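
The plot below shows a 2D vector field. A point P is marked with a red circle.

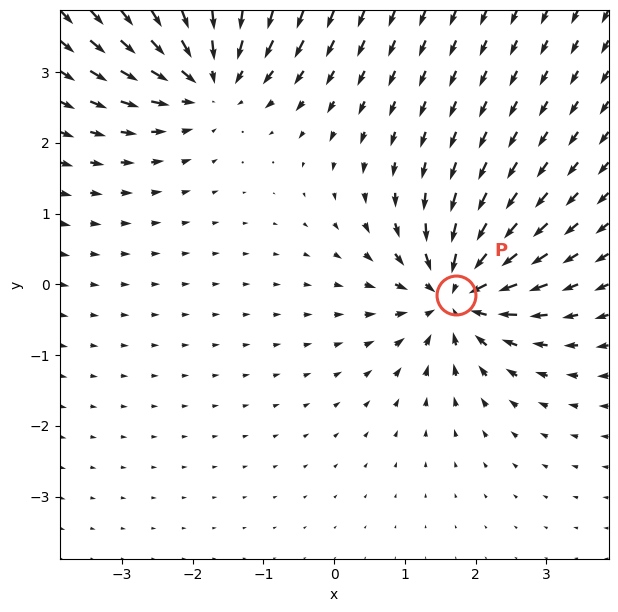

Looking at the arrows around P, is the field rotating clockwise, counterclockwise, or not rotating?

Near P at (1.7, -0.1) the arrows show no circulation. The curl there is ≈0.

not rotating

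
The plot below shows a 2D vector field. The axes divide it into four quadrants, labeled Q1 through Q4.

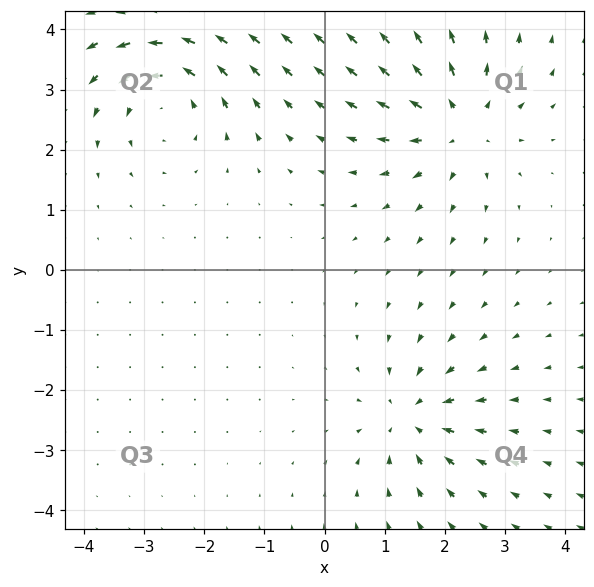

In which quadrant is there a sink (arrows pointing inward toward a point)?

The sink sits at approximately (1.5, -2.5), which lies in quadrant Q4. The divergence there is about -5, negative as expected for a sink.

Q4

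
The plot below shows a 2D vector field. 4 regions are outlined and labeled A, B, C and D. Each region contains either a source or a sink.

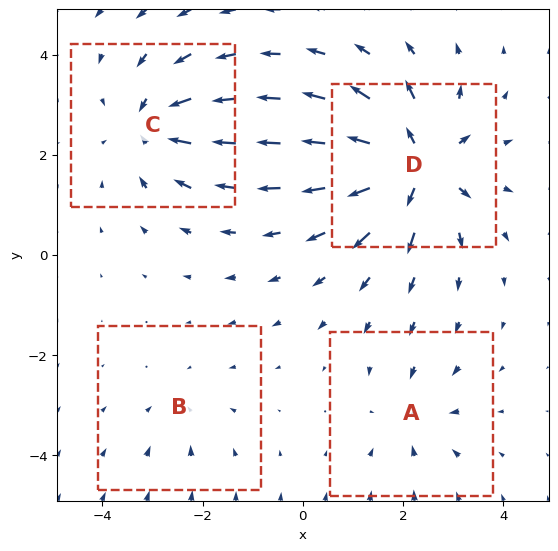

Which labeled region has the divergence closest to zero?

Divergence at each region's feature centre — A: about -3, B: about -2, C: about -5, D: about +8. Region B is closest to zero.

B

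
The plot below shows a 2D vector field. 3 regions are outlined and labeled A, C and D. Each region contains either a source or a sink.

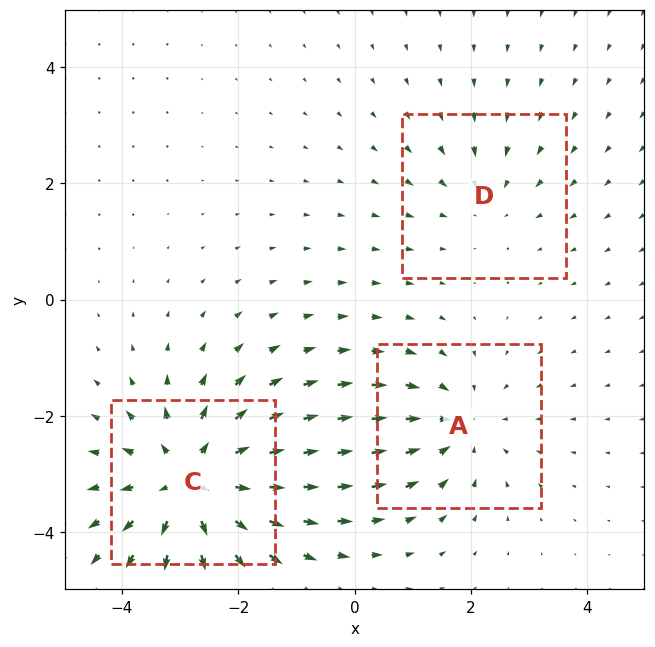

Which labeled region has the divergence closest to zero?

D

Divergence at each region's feature centre — A: about -3, C: about +4, D: about -2. Region D is closest to zero.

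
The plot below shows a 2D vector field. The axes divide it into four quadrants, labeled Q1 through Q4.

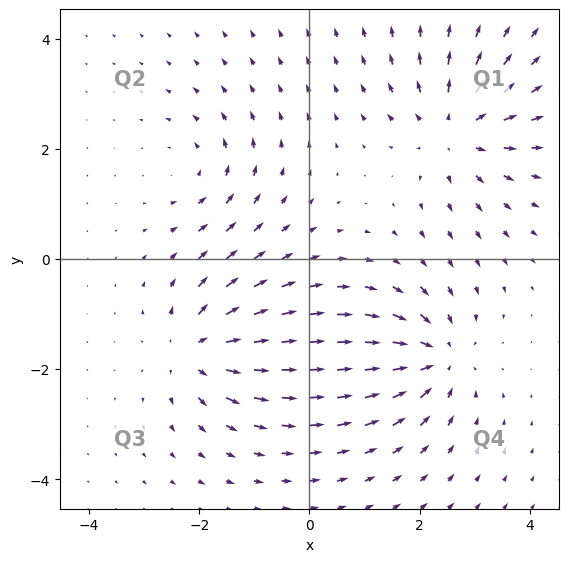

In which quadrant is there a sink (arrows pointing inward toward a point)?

Q4

The sink sits at approximately (2.3, -1.8), which lies in quadrant Q4. The divergence there is about -5, negative as expected for a sink.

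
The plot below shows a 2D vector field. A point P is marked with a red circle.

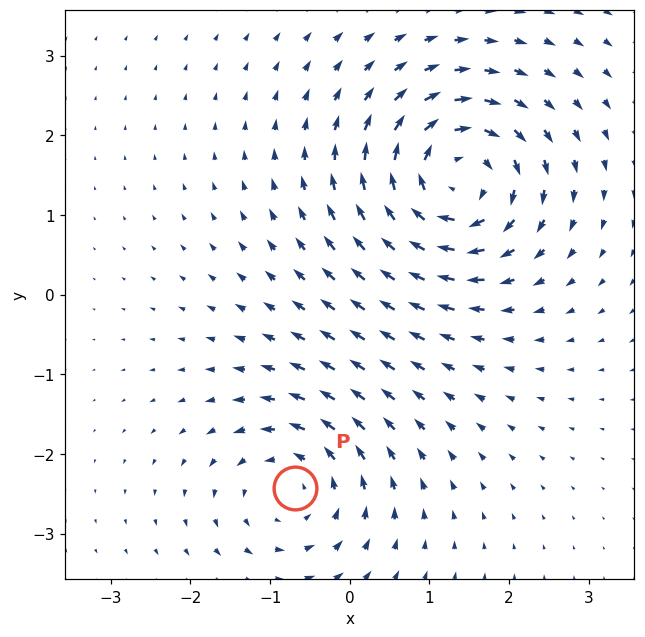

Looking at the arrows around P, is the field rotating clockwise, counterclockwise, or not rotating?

Near P at (-0.7, -2.4) the arrows circulate counterclockwise. The curl (z-component) there is about +4; positive curl means counterclockwise rotation.

counterclockwise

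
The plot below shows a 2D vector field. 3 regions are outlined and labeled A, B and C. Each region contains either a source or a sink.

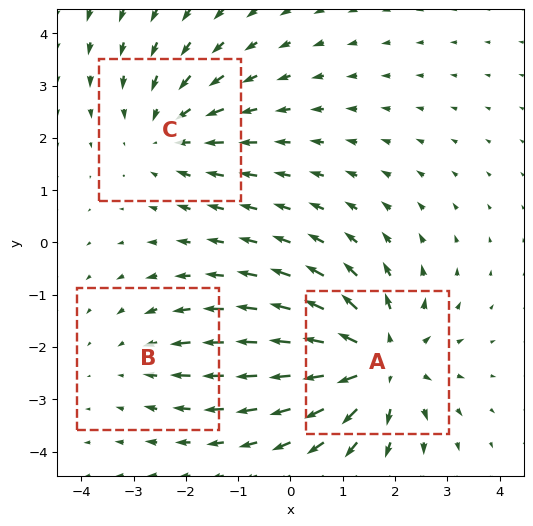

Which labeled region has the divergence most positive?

Divergence at each region's feature centre — A: about +5, B: about -2, C: about -3. Region A is most positive.

A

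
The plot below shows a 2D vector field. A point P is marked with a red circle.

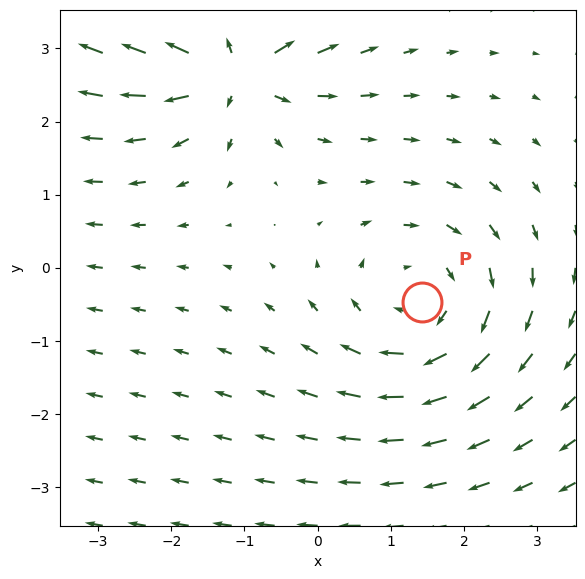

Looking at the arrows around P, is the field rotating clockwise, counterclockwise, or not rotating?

Near P at (1.4, -0.5) the arrows circulate clockwise. The curl (z-component) there is about -3; negative curl means clockwise rotation.

clockwise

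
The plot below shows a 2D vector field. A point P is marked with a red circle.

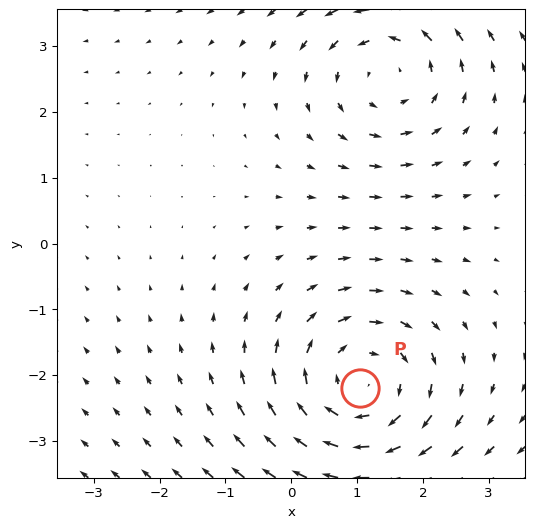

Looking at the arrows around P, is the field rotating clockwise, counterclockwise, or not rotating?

clockwise

Near P at (1.0, -2.2) the arrows circulate clockwise. The curl (z-component) there is about -4; negative curl means clockwise rotation.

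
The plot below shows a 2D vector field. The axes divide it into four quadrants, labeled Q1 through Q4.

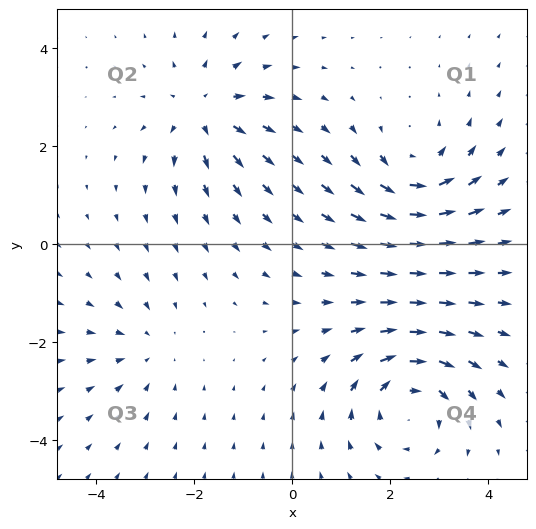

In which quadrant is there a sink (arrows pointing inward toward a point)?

The sink sits at approximately (-3.0, -2.1), which lies in quadrant Q3. The divergence there is about -2, negative as expected for a sink.

Q3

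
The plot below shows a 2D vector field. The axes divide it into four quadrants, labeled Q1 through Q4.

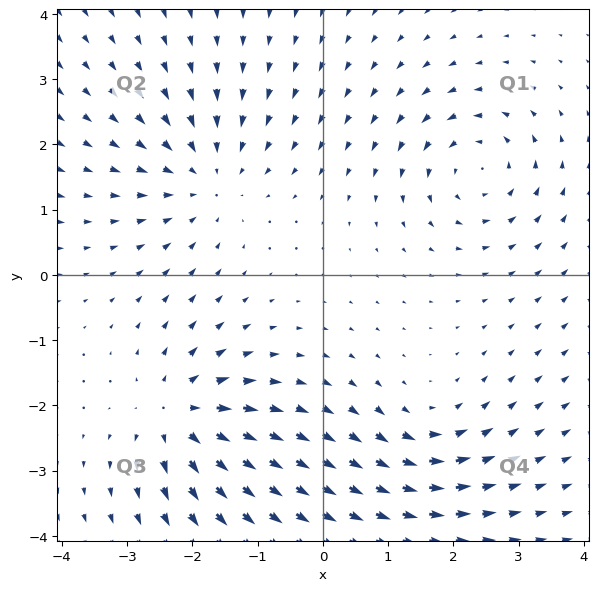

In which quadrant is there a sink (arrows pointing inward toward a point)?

Q2

The sink sits at approximately (-1.8, 1.5), which lies in quadrant Q2. The divergence there is about -3, negative as expected for a sink.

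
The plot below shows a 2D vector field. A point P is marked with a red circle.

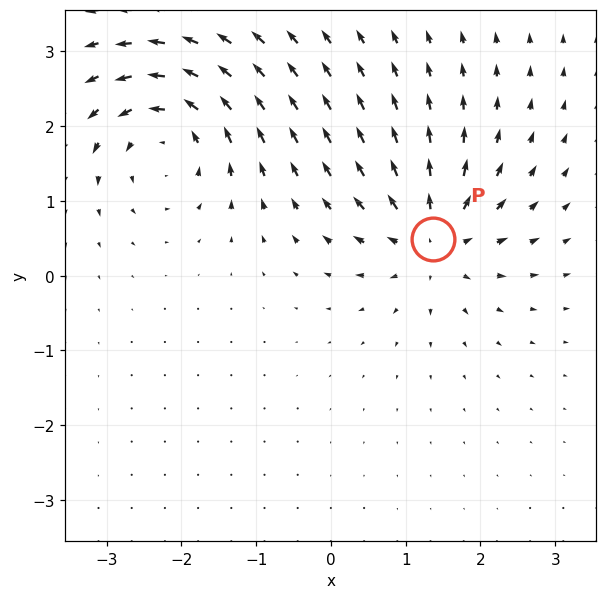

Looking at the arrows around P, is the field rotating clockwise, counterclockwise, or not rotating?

Near P at (1.4, 0.5) the arrows show no circulation. The curl there is ≈0.

not rotating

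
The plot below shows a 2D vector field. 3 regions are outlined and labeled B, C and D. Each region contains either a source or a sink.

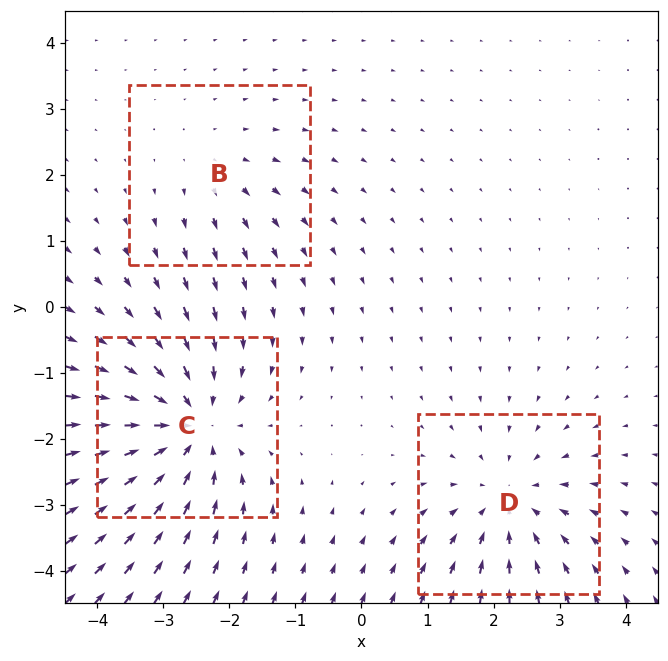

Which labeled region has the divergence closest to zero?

B

Divergence at each region's feature centre — B: about +2, C: about -5, D: about -3. Region B is closest to zero.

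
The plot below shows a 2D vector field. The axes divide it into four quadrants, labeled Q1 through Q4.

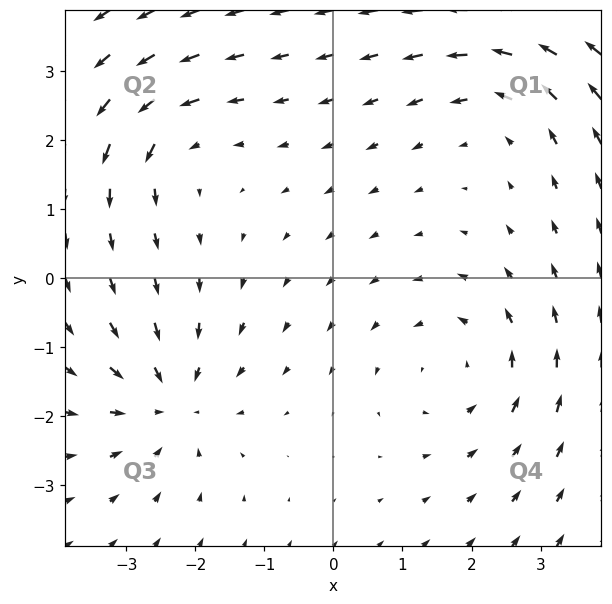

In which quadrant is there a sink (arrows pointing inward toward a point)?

The sink sits at approximately (-2.4, -1.8), which lies in quadrant Q3. The divergence there is about -5, negative as expected for a sink.

Q3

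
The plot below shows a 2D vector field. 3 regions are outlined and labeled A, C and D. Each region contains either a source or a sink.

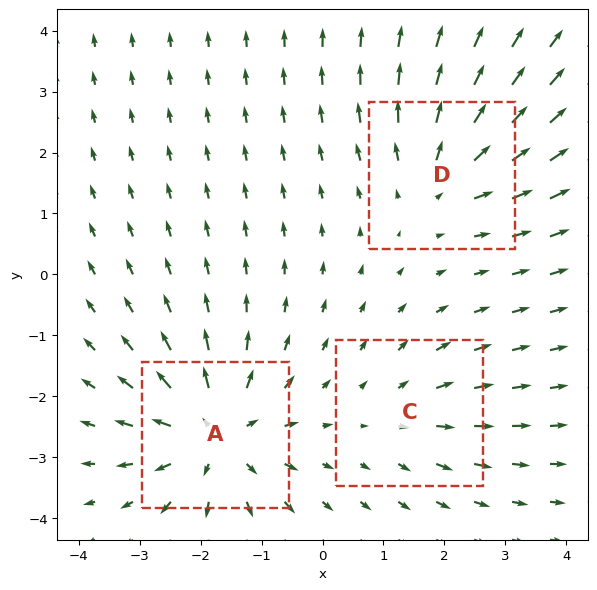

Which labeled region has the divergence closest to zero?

C

Divergence at each region's feature centre — A: about +5, C: about +2, D: about +3. Region C is closest to zero.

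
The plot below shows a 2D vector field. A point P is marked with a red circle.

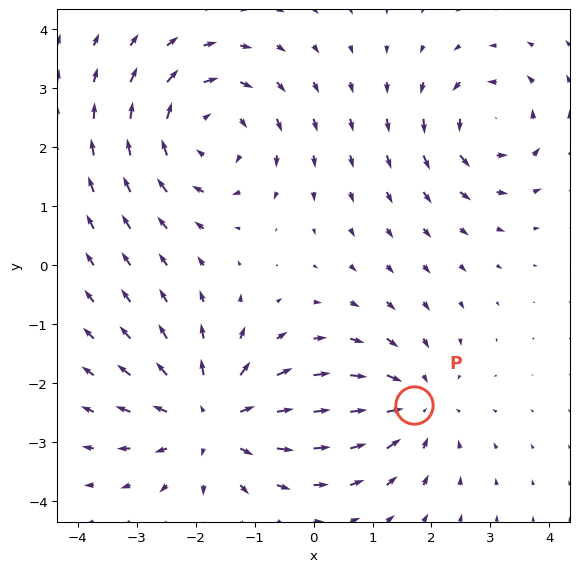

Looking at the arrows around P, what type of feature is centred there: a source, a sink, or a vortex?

At P (1.7, -2.4) the arrows converge inward. Divergence about -3, curl ≈0 — negative divergence with near-zero curl is a sink.

sink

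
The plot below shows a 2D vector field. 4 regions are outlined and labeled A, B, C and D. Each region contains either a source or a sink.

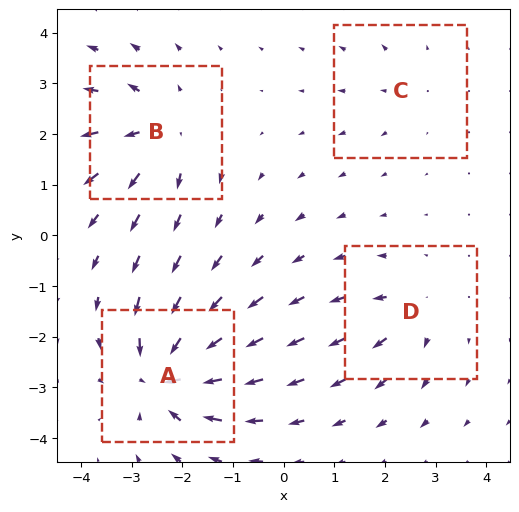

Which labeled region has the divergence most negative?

A

Divergence at each region's feature centre — A: about -8, B: about +6, C: about +2, D: about +4. Region A is most negative.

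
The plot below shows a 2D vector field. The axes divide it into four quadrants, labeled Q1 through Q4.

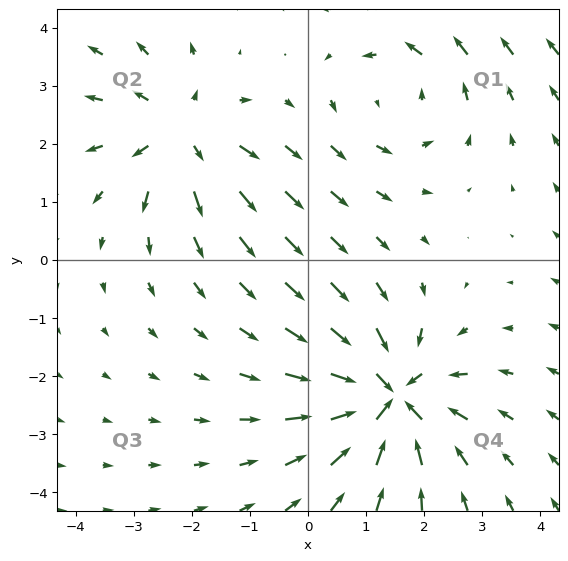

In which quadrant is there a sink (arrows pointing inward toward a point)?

Q4

The sink sits at approximately (1.4, -2.4), which lies in quadrant Q4. The divergence there is about -5, negative as expected for a sink.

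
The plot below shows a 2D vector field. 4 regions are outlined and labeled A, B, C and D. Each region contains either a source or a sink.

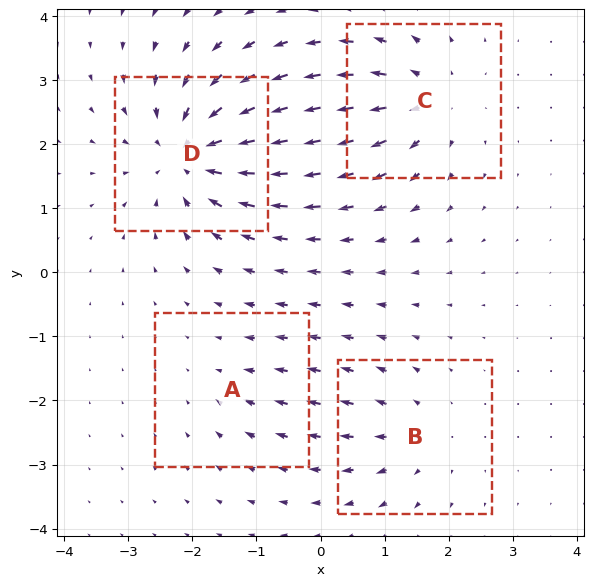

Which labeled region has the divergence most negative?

D

Divergence at each region's feature centre — A: about -2, B: about +4, C: about +5, D: about -7. Region D is most negative.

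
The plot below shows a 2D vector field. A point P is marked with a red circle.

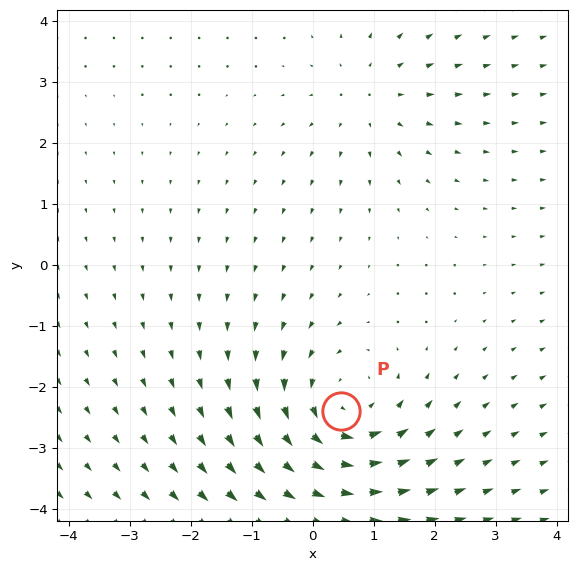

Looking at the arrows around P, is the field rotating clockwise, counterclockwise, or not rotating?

counterclockwise

Near P at (0.5, -2.4) the arrows circulate counterclockwise. The curl (z-component) there is about +4; positive curl means counterclockwise rotation.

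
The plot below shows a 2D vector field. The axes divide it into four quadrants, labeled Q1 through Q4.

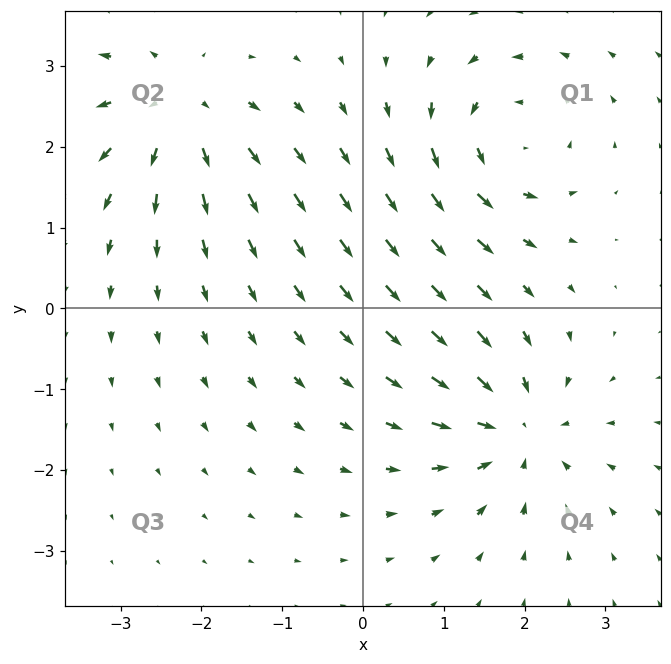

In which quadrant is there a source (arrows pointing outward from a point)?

The source sits at approximately (-2.3, 2.5), which lies in quadrant Q2. The divergence there is about +5, positive as expected for a source.

Q2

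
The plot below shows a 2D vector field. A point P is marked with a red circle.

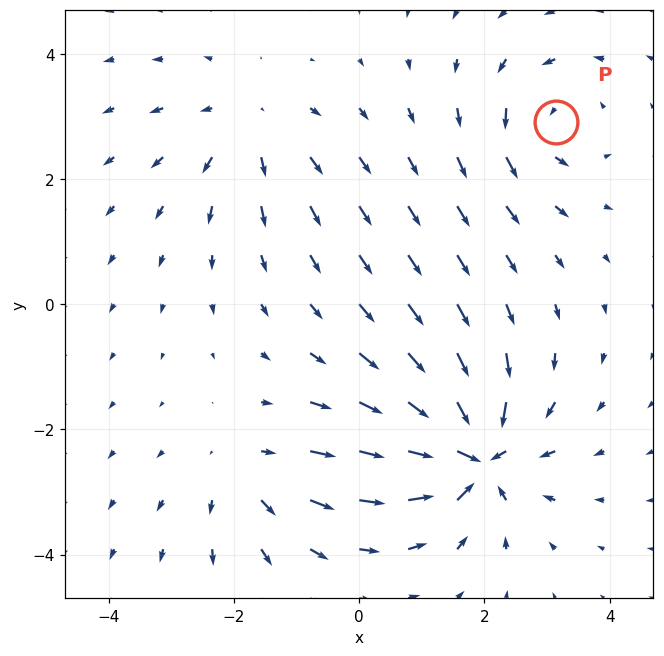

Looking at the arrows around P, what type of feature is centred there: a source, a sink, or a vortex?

vortex

At P (3.1, 2.9) the arrows circulate counterclockwise. Divergence ≈0, curl about +3 — near-zero divergence with nonzero curl is a vortex.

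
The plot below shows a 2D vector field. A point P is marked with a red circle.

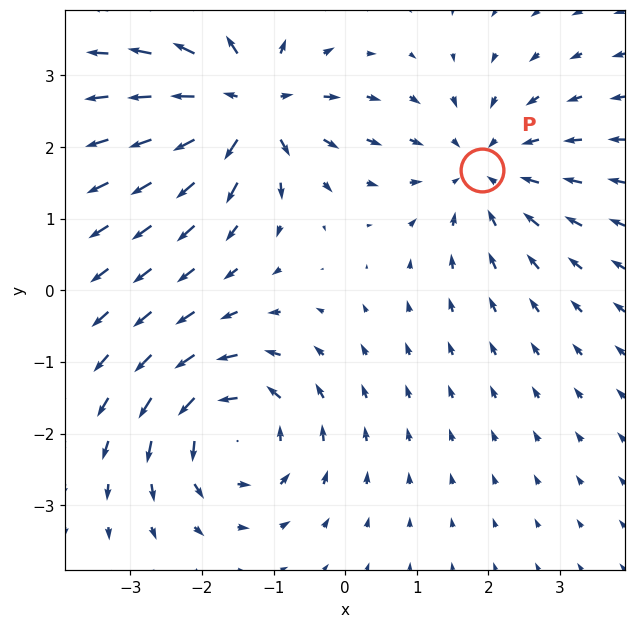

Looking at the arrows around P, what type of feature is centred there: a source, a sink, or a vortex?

sink

At P (1.9, 1.7) the arrows converge inward. Divergence about -4, curl ≈0 — negative divergence with near-zero curl is a sink.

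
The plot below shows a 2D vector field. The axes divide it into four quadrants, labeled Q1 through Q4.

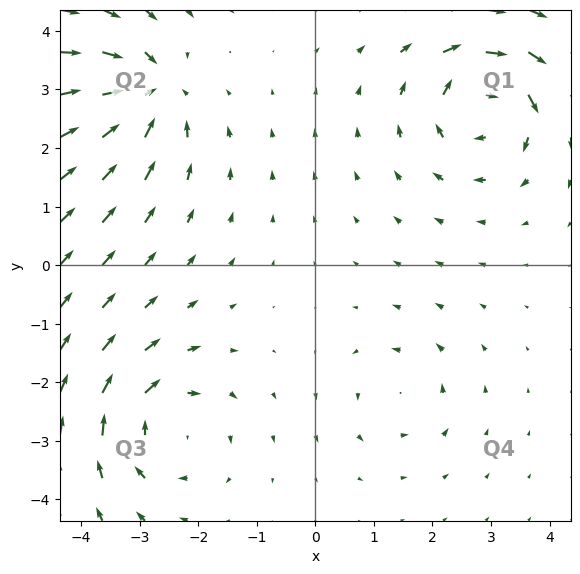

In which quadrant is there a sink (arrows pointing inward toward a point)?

The sink sits at approximately (-2.9, 2.9), which lies in quadrant Q2. The divergence there is about -6, negative as expected for a sink.

Q2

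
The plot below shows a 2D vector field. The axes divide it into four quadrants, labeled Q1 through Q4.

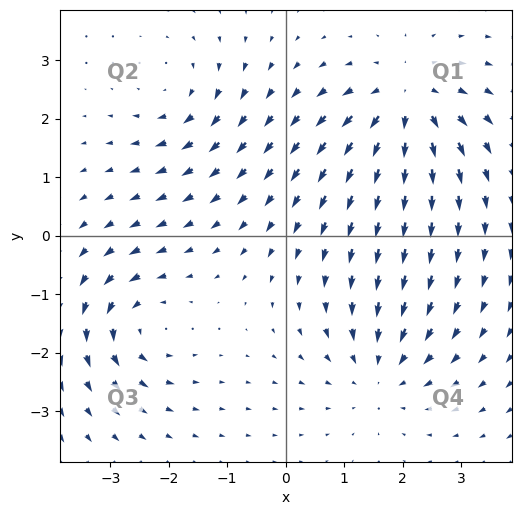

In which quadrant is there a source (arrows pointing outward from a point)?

The source sits at approximately (2.1, 2.3), which lies in quadrant Q1. The divergence there is about +6, positive as expected for a source.

Q1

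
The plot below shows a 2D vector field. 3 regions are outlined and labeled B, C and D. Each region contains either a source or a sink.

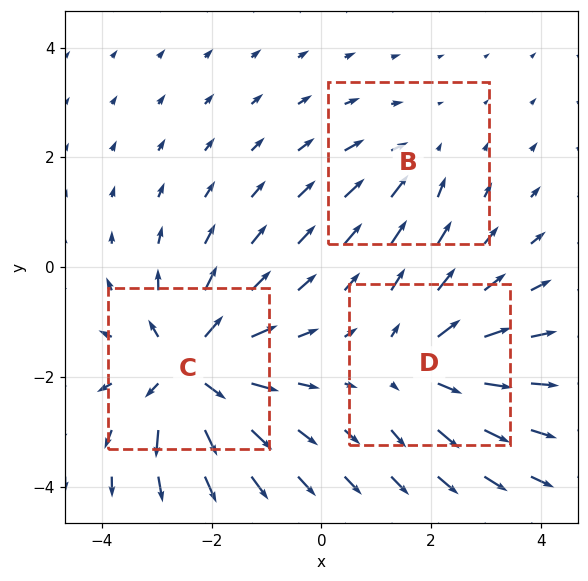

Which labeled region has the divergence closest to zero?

B

Divergence at each region's feature centre — B: about -2, C: about +5, D: about +3. Region B is closest to zero.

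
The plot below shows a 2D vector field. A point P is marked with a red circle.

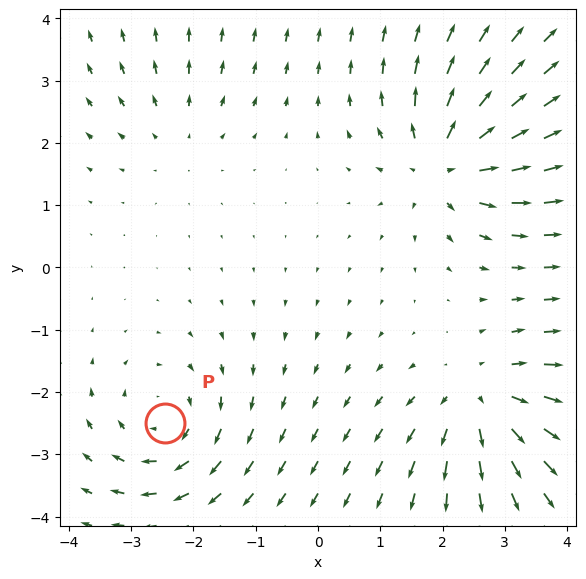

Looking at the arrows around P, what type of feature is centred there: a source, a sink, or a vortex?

At P (-2.5, -2.5) the arrows circulate clockwise. Divergence ≈0, curl about -4 — near-zero divergence with nonzero curl is a vortex.

vortex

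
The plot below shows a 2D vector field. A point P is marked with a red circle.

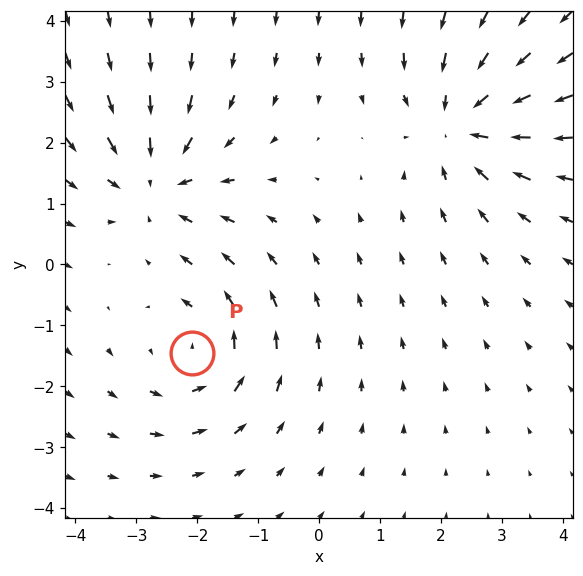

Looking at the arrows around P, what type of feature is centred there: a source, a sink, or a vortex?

vortex

At P (-2.1, -1.5) the arrows circulate counterclockwise. Divergence ≈0, curl about +4 — near-zero divergence with nonzero curl is a vortex.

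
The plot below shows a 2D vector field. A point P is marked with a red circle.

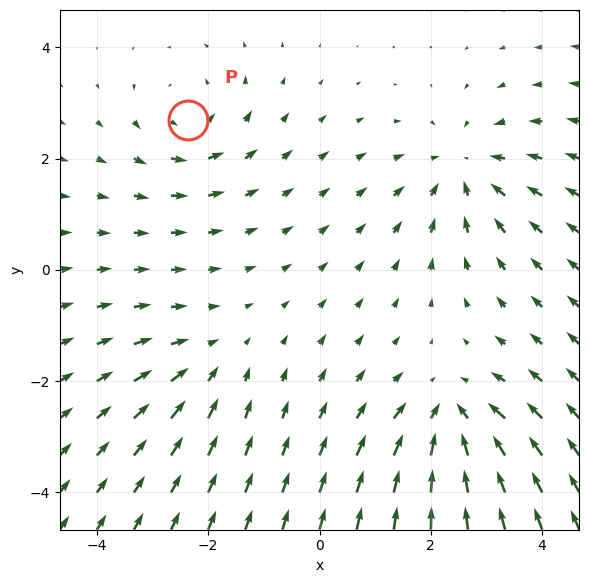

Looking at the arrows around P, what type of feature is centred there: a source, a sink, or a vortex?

At P (-2.4, 2.7) the arrows circulate counterclockwise. Divergence ≈0, curl about +3 — near-zero divergence with nonzero curl is a vortex.

vortex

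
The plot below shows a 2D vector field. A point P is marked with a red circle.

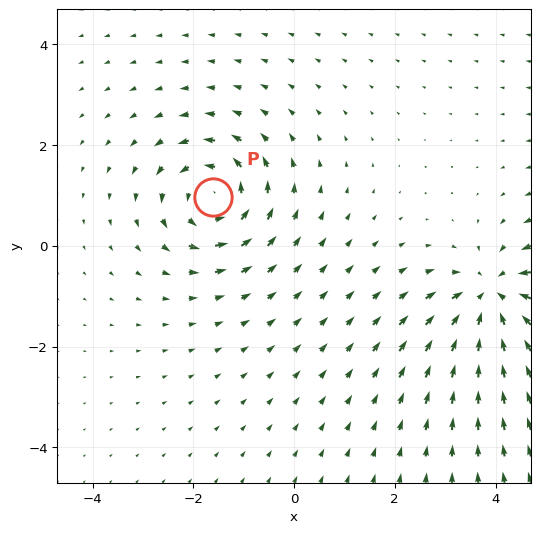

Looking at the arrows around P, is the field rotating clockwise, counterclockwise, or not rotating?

counterclockwise

Near P at (-1.6, 1.0) the arrows circulate counterclockwise. The curl (z-component) there is about +5; positive curl means counterclockwise rotation.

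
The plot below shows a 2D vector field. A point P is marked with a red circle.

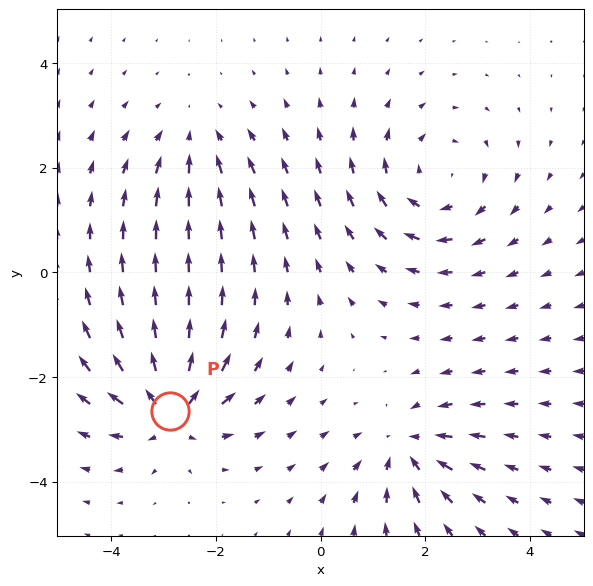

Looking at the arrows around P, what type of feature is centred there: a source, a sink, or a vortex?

source

At P (-2.9, -2.7) the arrows spread outward. Divergence about +6, curl ≈0 — positive divergence with near-zero curl is a source.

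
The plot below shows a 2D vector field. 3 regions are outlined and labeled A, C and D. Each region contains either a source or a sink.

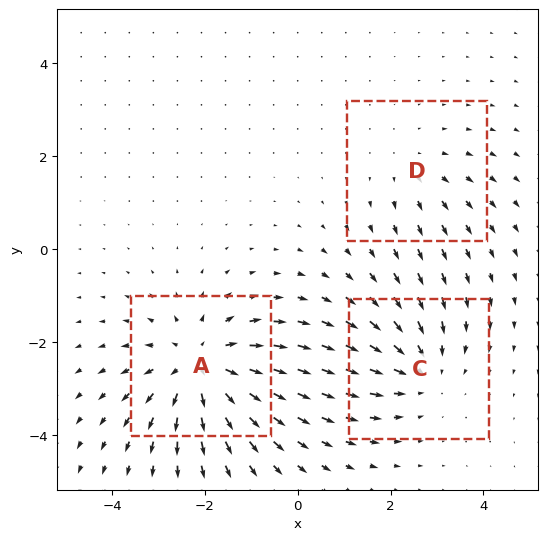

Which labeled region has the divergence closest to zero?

D

Divergence at each region's feature centre — A: about +4, C: about -3, D: about +2. Region D is closest to zero.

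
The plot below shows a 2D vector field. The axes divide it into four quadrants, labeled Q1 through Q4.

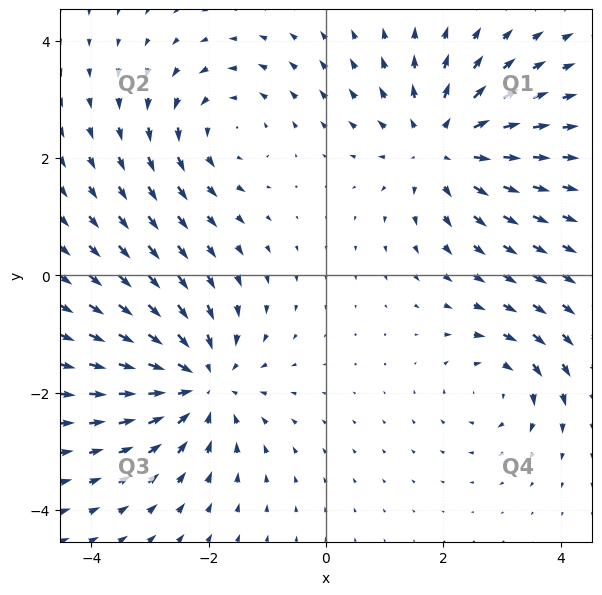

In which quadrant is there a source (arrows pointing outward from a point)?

The source sits at approximately (2.0, 2.2), which lies in quadrant Q1. The divergence there is about +4, positive as expected for a source.

Q1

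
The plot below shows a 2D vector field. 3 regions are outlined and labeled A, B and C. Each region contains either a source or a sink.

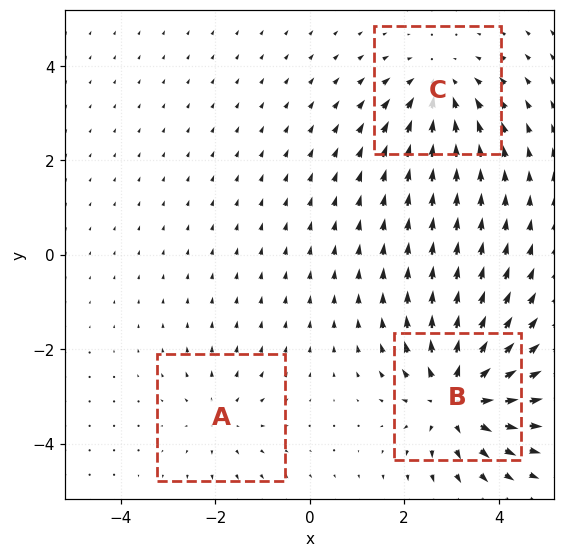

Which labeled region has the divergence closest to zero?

A

Divergence at each region's feature centre — A: about +2, B: about +5, C: about -3. Region A is closest to zero.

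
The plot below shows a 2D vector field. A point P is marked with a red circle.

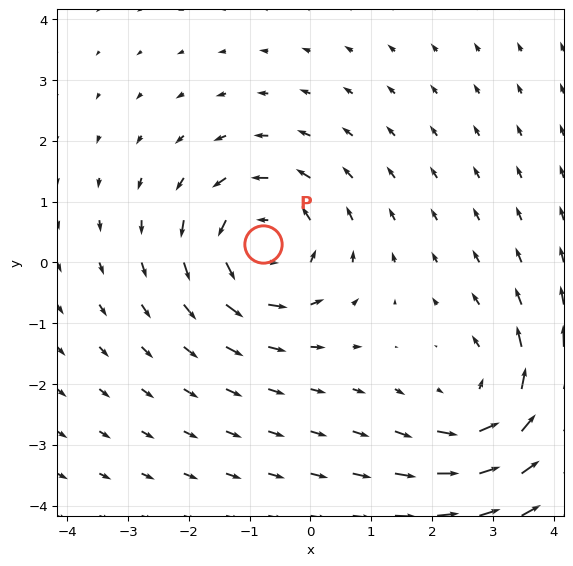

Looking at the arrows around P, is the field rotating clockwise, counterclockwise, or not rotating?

counterclockwise

Near P at (-0.8, 0.3) the arrows circulate counterclockwise. The curl (z-component) there is about +4; positive curl means counterclockwise rotation.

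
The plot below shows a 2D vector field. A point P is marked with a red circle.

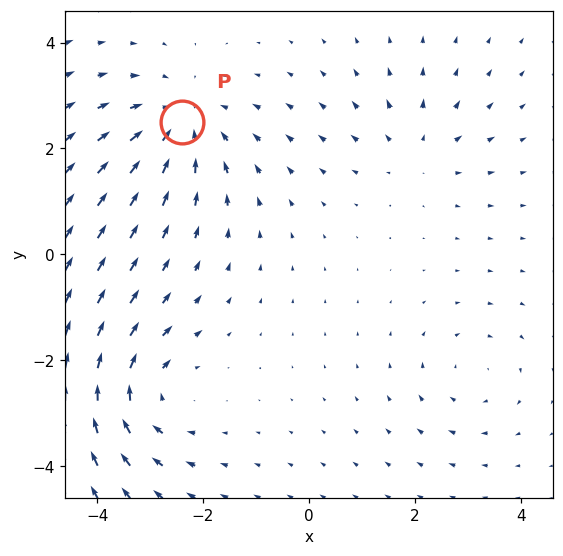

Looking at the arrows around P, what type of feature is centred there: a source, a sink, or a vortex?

sink

At P (-2.4, 2.5) the arrows converge inward. Divergence about -4, curl ≈0 — negative divergence with near-zero curl is a sink.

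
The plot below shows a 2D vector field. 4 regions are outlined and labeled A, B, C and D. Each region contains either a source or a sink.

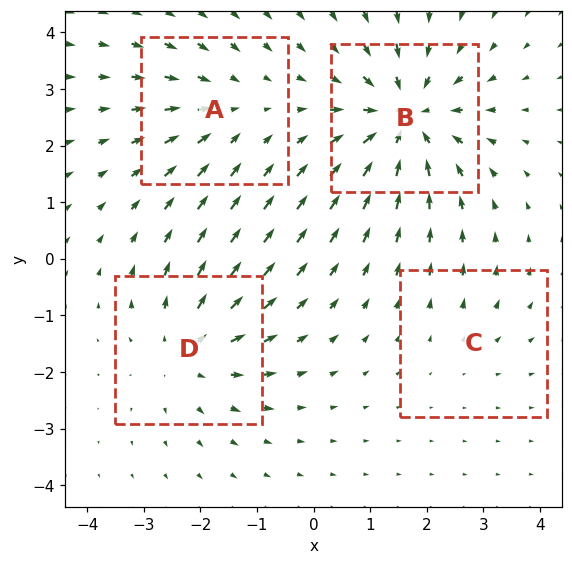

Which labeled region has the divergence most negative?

B

Divergence at each region's feature centre — A: about -3, B: about -6, C: about +2, D: about +4. Region B is most negative.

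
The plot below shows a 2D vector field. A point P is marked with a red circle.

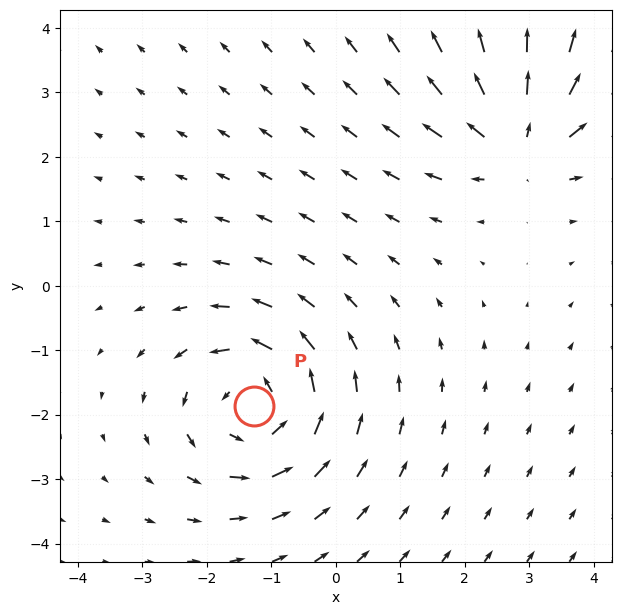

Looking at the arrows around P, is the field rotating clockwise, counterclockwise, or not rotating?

Near P at (-1.3, -1.9) the arrows circulate counterclockwise. The curl (z-component) there is about +5; positive curl means counterclockwise rotation.

counterclockwise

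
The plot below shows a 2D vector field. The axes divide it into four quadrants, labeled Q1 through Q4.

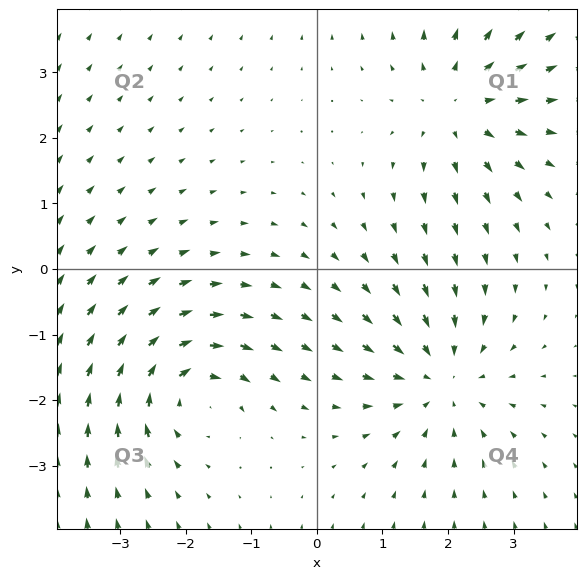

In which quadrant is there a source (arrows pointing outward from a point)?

The source sits at approximately (2.2, 2.5), which lies in quadrant Q1. The divergence there is about +3, positive as expected for a source.

Q1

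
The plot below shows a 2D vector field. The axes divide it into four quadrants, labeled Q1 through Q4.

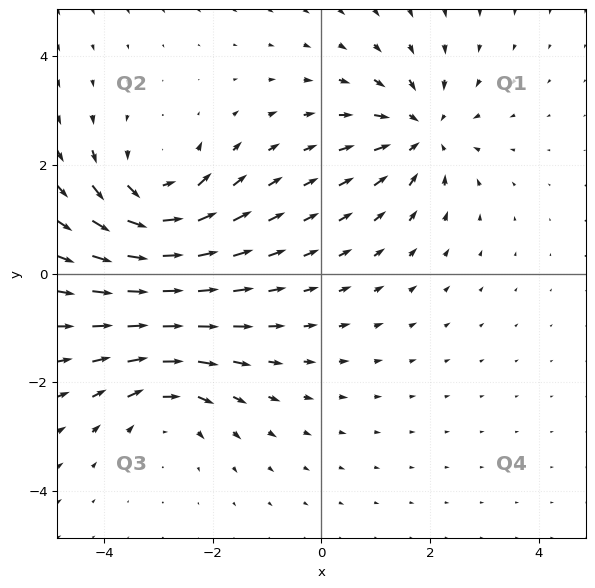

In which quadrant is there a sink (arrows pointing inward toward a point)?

The sink sits at approximately (1.9, 2.6), which lies in quadrant Q1. The divergence there is about -4, negative as expected for a sink.

Q1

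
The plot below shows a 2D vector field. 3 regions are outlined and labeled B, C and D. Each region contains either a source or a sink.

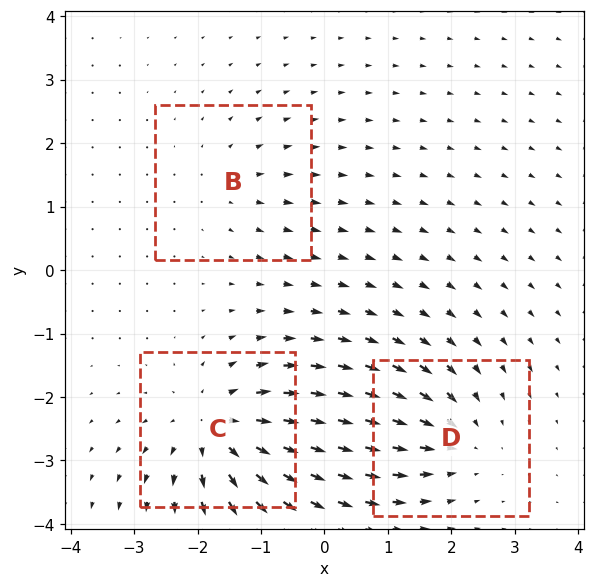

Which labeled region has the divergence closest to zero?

Divergence at each region's feature centre — B: about +2, C: about +5, D: about -4. Region B is closest to zero.

B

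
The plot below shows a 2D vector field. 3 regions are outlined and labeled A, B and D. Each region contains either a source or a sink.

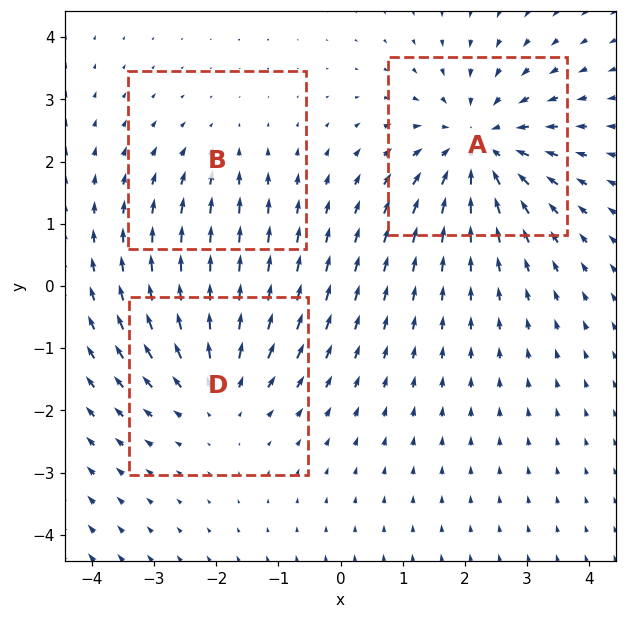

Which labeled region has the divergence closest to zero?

B

Divergence at each region's feature centre — A: about -4, B: about -2, D: about +3. Region B is closest to zero.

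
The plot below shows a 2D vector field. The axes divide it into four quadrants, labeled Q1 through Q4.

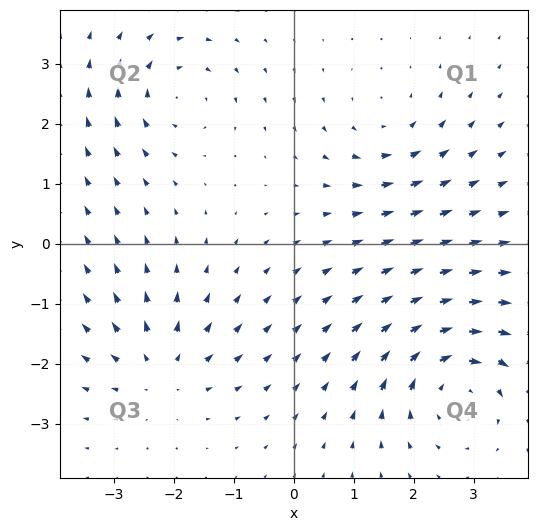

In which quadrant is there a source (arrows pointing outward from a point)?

The source sits at approximately (-2.2, -2.1), which lies in quadrant Q3. The divergence there is about +3, positive as expected for a source.

Q3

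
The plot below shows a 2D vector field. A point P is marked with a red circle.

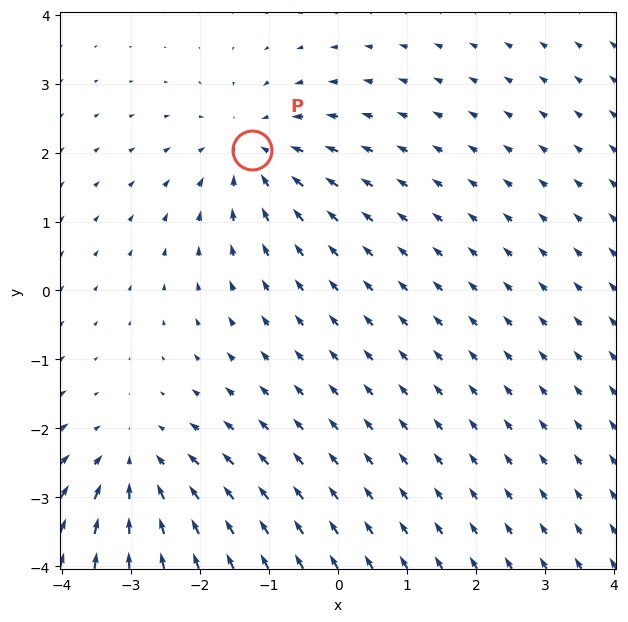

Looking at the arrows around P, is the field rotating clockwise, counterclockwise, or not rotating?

Near P at (-1.2, 2.0) the arrows show no circulation. The curl there is ≈0.

not rotating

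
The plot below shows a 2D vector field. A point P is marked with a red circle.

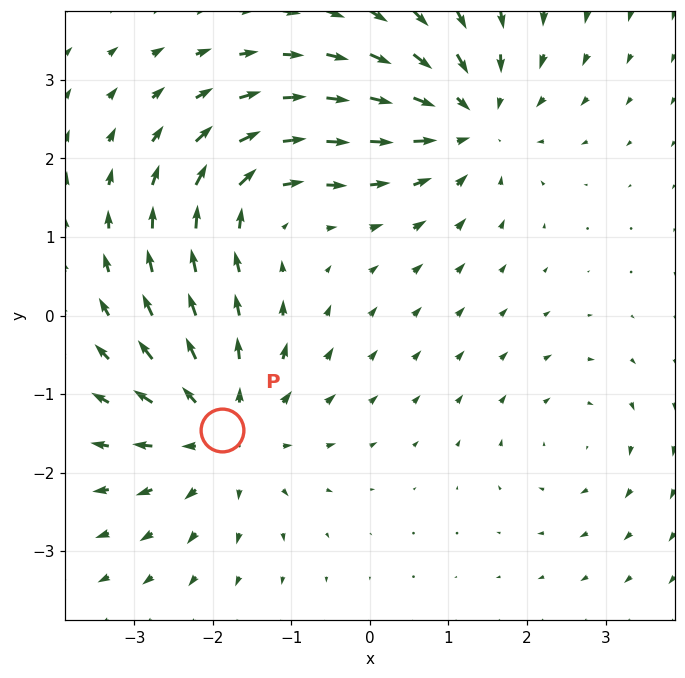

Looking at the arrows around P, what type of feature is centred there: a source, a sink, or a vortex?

At P (-1.9, -1.5) the arrows spread outward. Divergence about +5, curl ≈0 — positive divergence with near-zero curl is a source.

source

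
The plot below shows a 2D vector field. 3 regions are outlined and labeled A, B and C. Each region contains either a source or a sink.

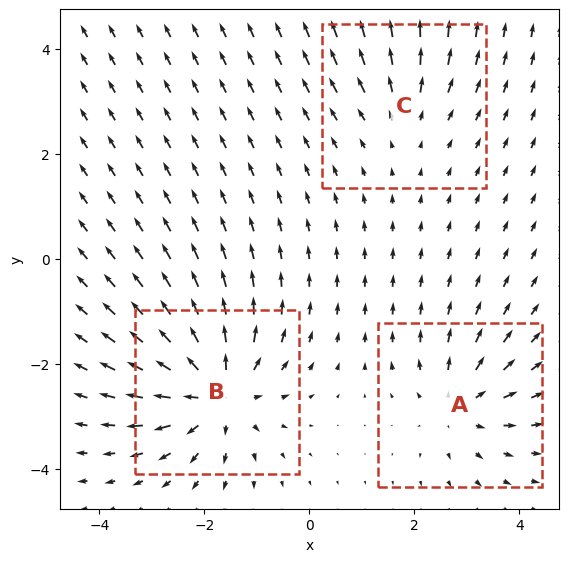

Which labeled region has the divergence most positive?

B

Divergence at each region's feature centre — A: about +4, B: about +6, C: about +2. Region B is most positive.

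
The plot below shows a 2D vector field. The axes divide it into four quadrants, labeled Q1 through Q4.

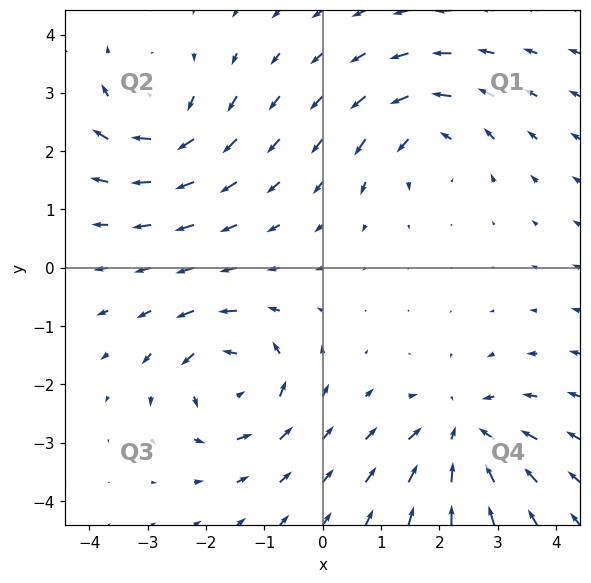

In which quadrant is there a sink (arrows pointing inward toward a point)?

Q4

The sink sits at approximately (2.4, -2.8), which lies in quadrant Q4. The divergence there is about -5, negative as expected for a sink.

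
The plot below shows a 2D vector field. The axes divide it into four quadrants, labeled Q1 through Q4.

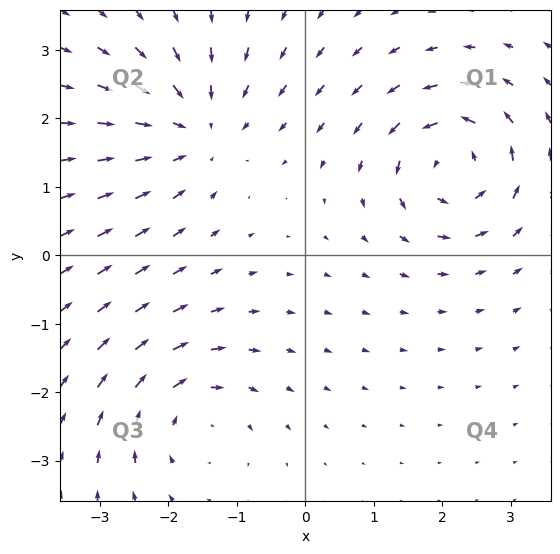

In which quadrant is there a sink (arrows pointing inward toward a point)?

Q2

The sink sits at approximately (-1.6, 1.8), which lies in quadrant Q2. The divergence there is about -4, negative as expected for a sink.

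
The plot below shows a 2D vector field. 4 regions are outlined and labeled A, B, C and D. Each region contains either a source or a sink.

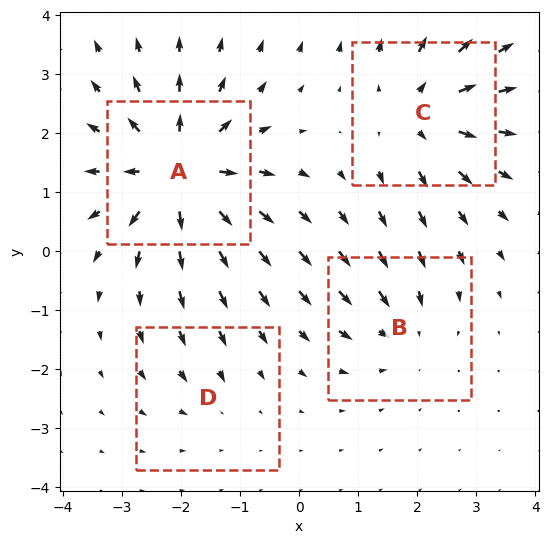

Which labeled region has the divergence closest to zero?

Divergence at each region's feature centre — A: about +8, B: about -4, C: about +5, D: about -2. Region D is closest to zero.

D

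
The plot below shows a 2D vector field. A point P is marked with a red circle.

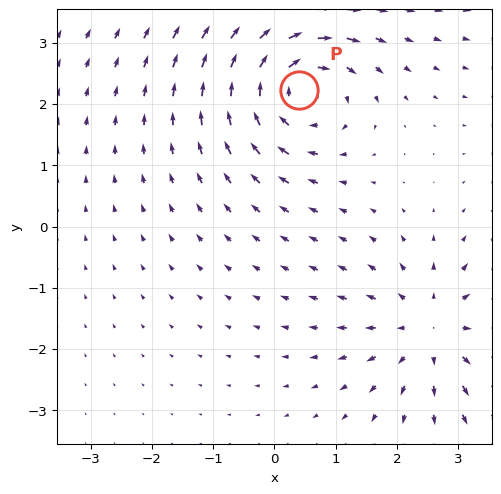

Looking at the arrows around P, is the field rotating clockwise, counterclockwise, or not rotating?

Near P at (0.4, 2.2) the arrows circulate clockwise. The curl (z-component) there is about -5; negative curl means clockwise rotation.

clockwise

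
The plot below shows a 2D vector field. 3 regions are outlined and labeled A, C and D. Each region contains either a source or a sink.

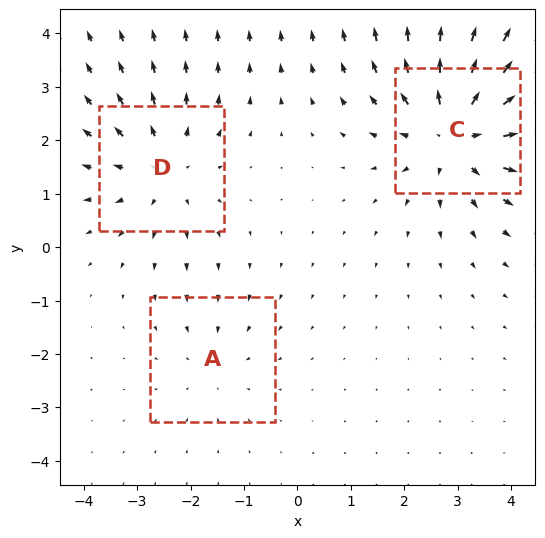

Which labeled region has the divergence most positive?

Divergence at each region's feature centre — A: about -2, C: about +4, D: about +3. Region C is most positive.

C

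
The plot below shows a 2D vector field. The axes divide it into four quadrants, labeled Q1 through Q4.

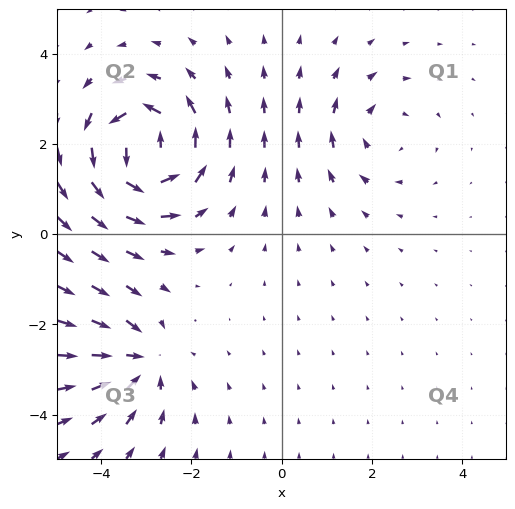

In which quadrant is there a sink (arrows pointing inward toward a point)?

Q3

The sink sits at approximately (-3.2, -2.8), which lies in quadrant Q3. The divergence there is about -4, negative as expected for a sink.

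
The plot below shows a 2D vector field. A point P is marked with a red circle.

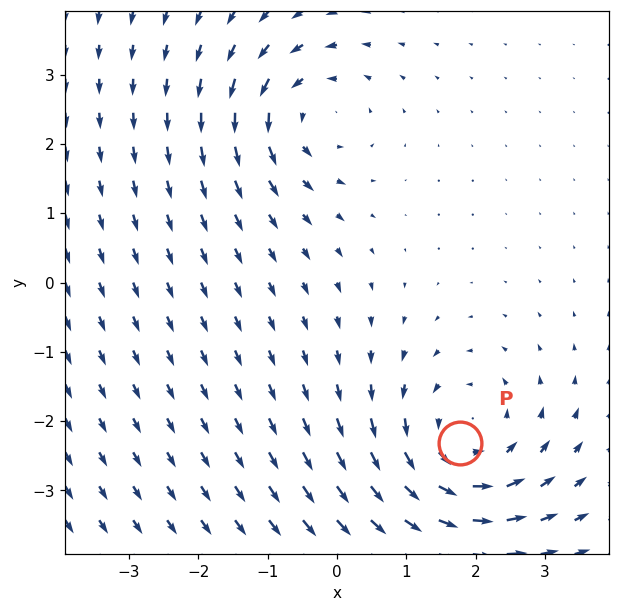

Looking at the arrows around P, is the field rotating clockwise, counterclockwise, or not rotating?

counterclockwise

Near P at (1.8, -2.3) the arrows circulate counterclockwise. The curl (z-component) there is about +4; positive curl means counterclockwise rotation.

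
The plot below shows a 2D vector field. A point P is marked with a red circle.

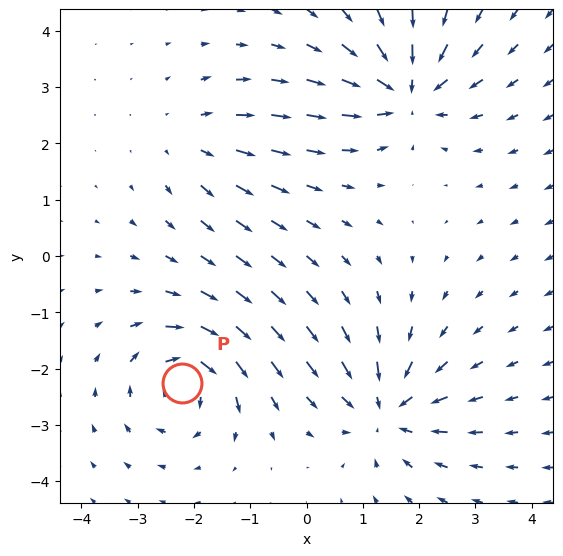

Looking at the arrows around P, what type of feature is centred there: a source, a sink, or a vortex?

vortex

At P (-2.2, -2.3) the arrows circulate clockwise. Divergence ≈0, curl about -6 — near-zero divergence with nonzero curl is a vortex.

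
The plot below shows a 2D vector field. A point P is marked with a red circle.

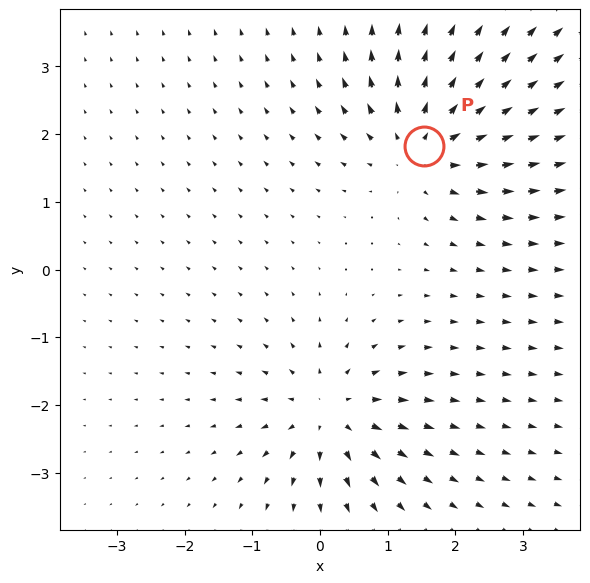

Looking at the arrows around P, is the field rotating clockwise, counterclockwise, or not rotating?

not rotating

Near P at (1.5, 1.8) the arrows show no circulation. The curl there is ≈0.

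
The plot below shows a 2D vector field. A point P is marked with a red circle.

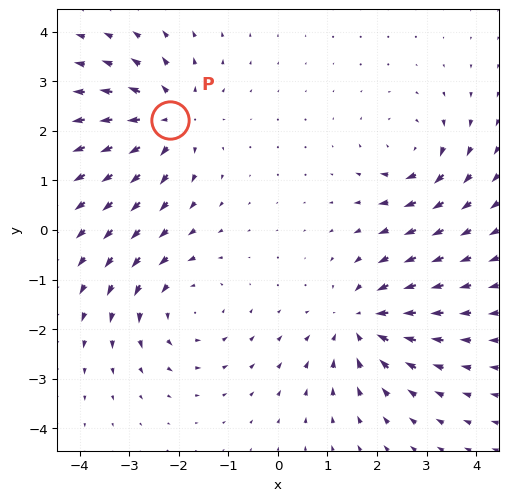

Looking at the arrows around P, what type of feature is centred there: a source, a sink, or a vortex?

At P (-2.2, 2.2) the arrows spread outward. Divergence about +5, curl ≈0 — positive divergence with near-zero curl is a source.

source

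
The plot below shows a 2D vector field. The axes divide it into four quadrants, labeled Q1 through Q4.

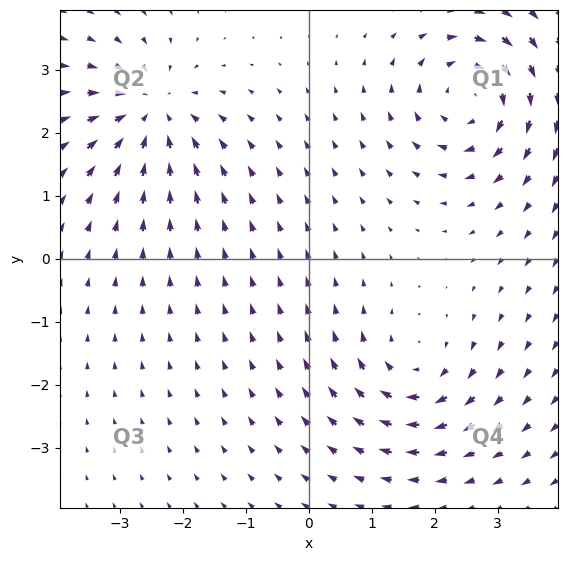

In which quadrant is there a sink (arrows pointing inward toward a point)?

The sink sits at approximately (-2.5, 2.3), which lies in quadrant Q2. The divergence there is about -5, negative as expected for a sink.

Q2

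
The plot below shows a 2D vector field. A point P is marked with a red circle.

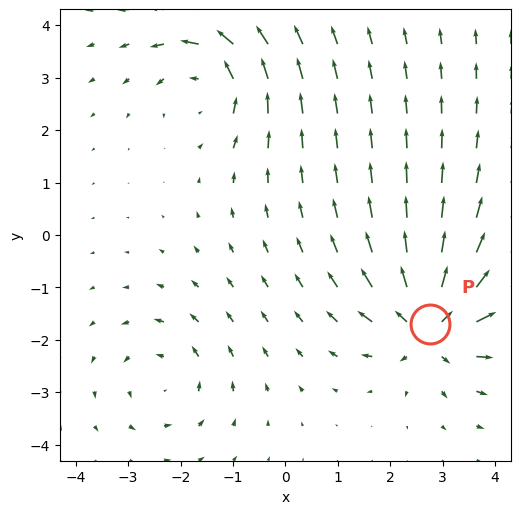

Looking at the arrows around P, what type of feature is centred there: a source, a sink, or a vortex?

At P (2.8, -1.7) the arrows spread outward. Divergence about +6, curl ≈0 — positive divergence with near-zero curl is a source.

source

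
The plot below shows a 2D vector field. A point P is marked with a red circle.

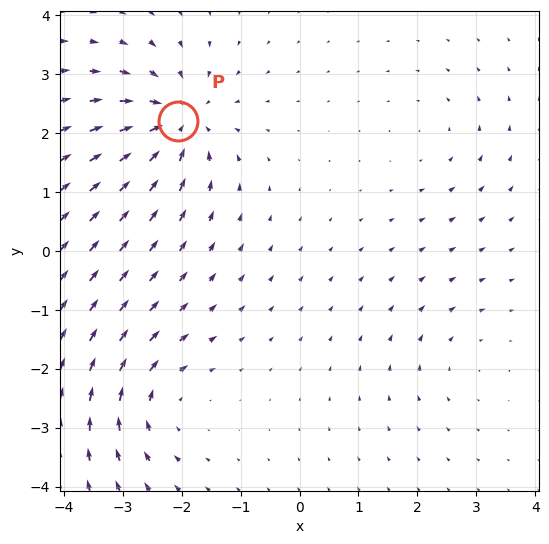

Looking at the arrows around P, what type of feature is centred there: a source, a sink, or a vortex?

At P (-2.1, 2.2) the arrows converge inward. Divergence about -6, curl ≈0 — negative divergence with near-zero curl is a sink.

sink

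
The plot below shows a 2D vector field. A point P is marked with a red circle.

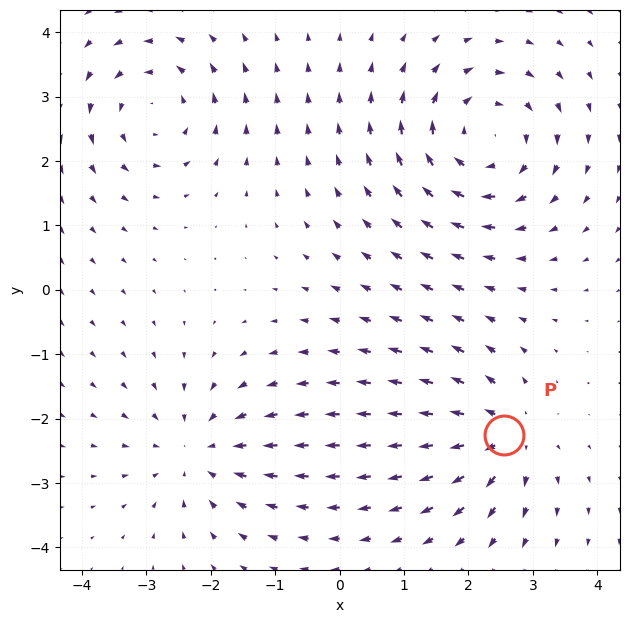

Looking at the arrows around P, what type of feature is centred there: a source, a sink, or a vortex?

source

At P (2.5, -2.3) the arrows spread outward. Divergence about +5, curl ≈0 — positive divergence with near-zero curl is a source.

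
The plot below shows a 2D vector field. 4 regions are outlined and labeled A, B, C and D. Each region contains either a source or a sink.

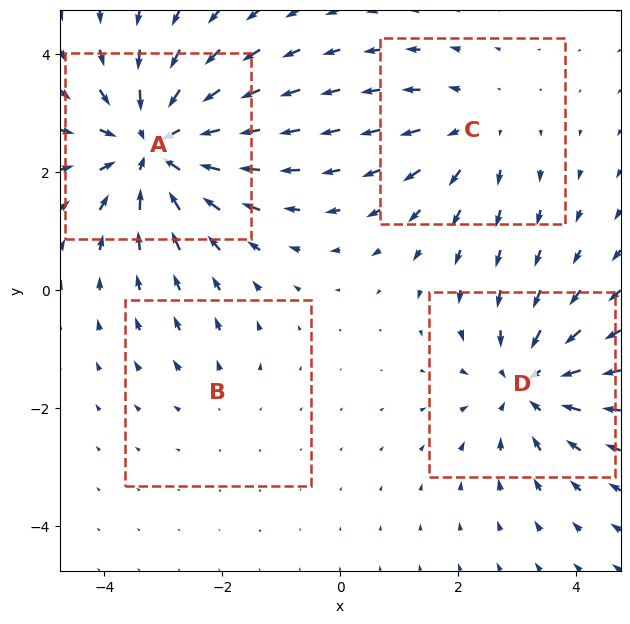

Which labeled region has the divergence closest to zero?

Divergence at each region's feature centre — A: about -7, B: about +2, C: about +3, D: about -5. Region B is closest to zero.

B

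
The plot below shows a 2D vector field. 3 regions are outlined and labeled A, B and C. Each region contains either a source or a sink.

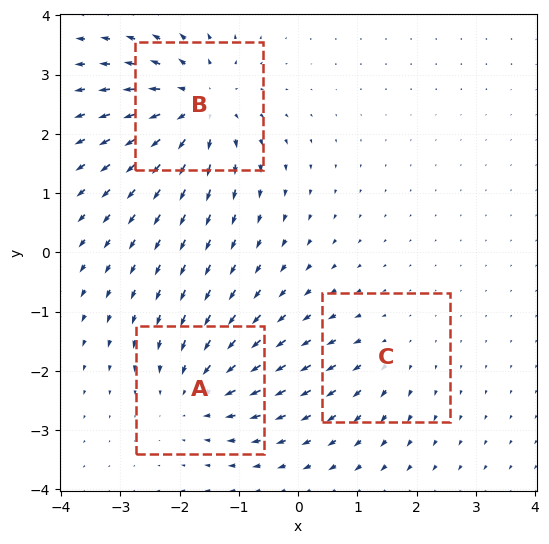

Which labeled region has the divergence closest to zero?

C

Divergence at each region's feature centre — A: about -4, B: about +5, C: about +2. Region C is closest to zero.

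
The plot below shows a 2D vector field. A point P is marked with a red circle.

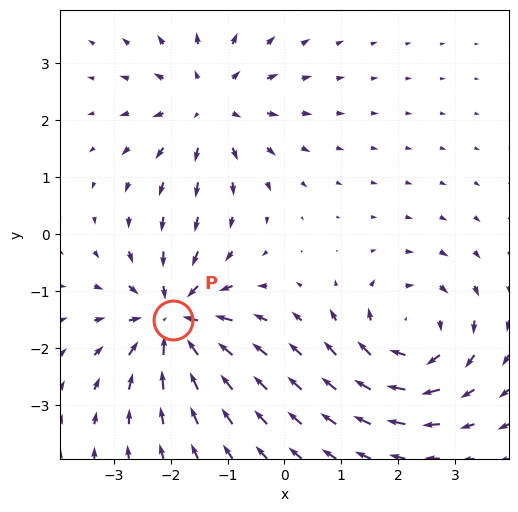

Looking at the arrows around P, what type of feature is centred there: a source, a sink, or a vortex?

sink

At P (-2.0, -1.5) the arrows converge inward. Divergence about -5, curl ≈0 — negative divergence with near-zero curl is a sink.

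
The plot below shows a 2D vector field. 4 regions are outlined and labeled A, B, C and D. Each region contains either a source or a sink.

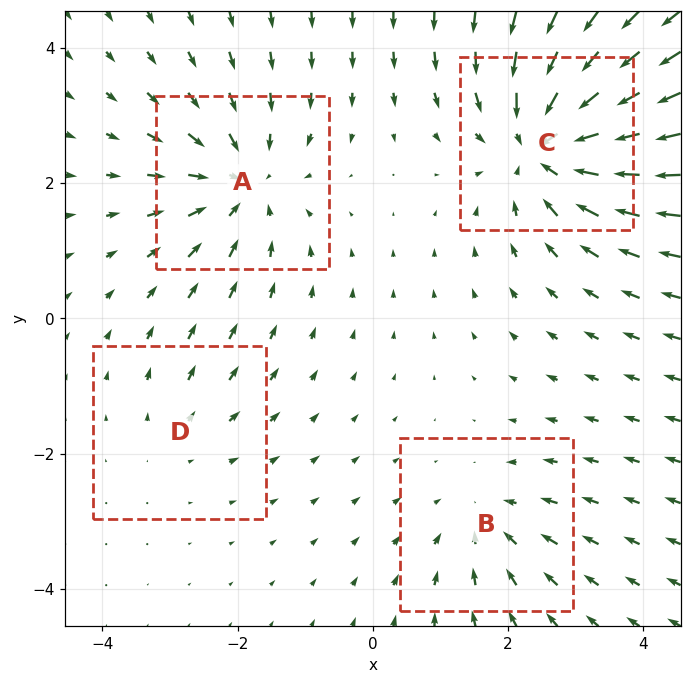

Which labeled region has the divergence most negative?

C

Divergence at each region's feature centre — A: about -5, B: about -3, C: about -7, D: about +2. Region C is most negative.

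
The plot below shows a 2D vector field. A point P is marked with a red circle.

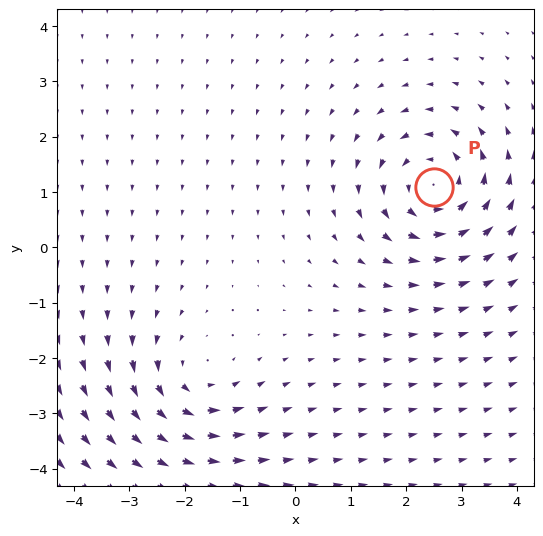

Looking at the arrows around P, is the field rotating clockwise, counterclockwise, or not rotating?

Near P at (2.5, 1.1) the arrows circulate counterclockwise. The curl (z-component) there is about +4; positive curl means counterclockwise rotation.

counterclockwise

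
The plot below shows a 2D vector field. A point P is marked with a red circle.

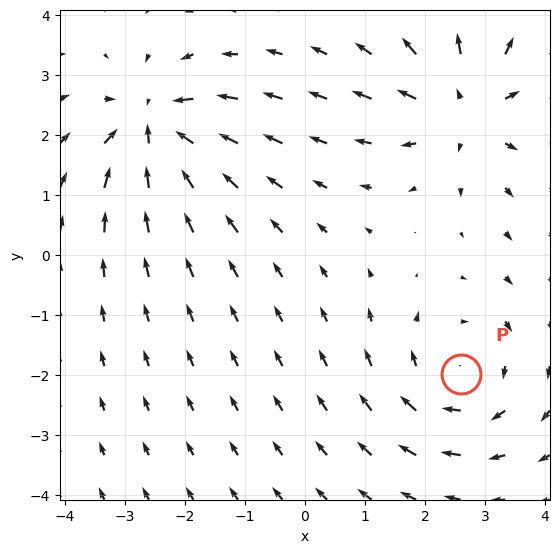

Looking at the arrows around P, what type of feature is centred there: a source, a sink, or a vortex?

At P (2.6, -2.0) the arrows circulate clockwise. Divergence ≈0, curl about -3 — near-zero divergence with nonzero curl is a vortex.

vortex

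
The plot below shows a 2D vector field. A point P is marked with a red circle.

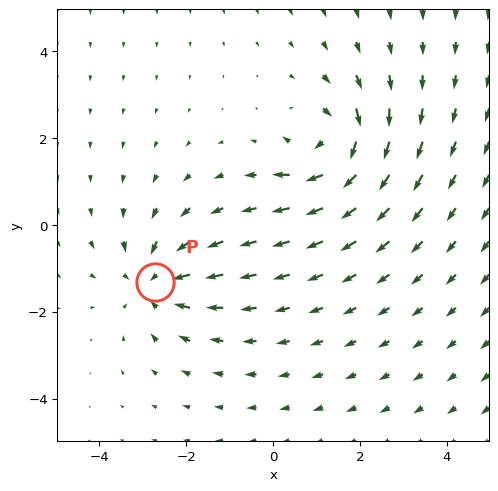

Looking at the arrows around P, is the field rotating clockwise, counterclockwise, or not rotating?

not rotating

Near P at (-2.7, -1.3) the arrows show no circulation. The curl there is ≈0.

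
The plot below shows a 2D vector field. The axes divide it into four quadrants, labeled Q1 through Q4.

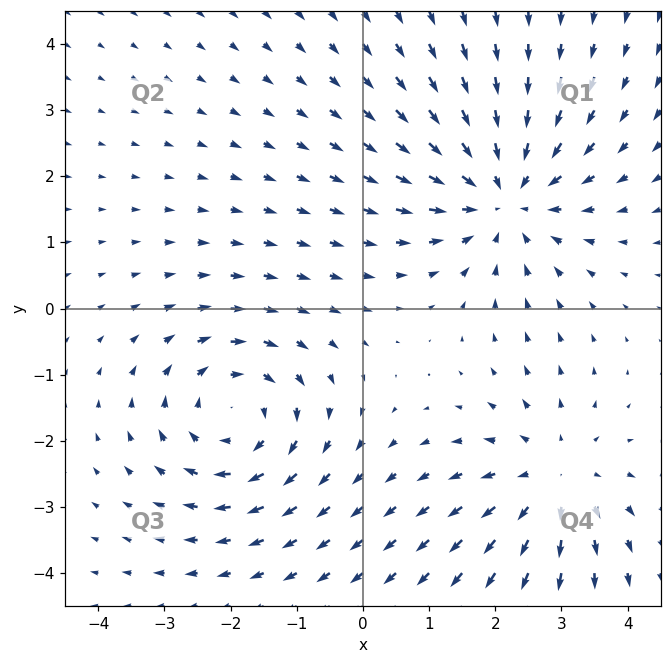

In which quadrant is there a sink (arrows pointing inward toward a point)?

The sink sits at approximately (2.1, 1.7), which lies in quadrant Q1. The divergence there is about -4, negative as expected for a sink.

Q1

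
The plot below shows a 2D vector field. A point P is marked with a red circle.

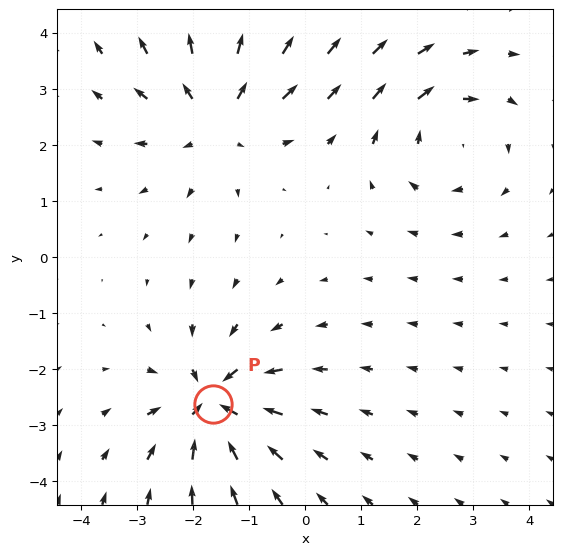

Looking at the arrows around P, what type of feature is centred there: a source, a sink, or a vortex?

At P (-1.6, -2.6) the arrows converge inward. Divergence about -7, curl ≈0 — negative divergence with near-zero curl is a sink.

sink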